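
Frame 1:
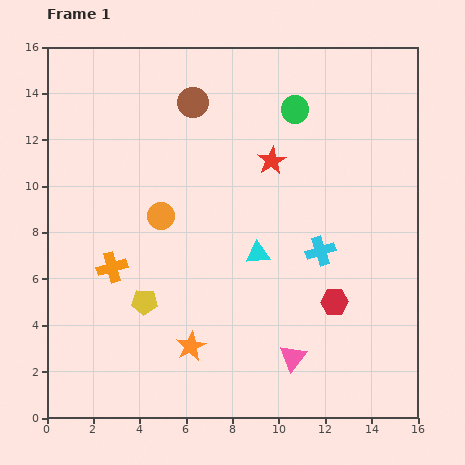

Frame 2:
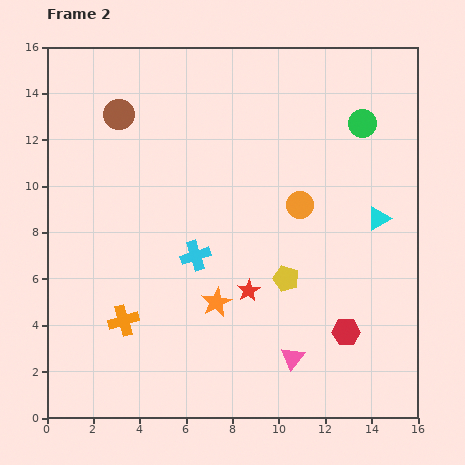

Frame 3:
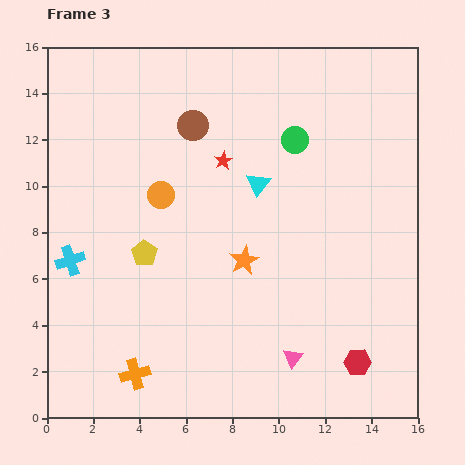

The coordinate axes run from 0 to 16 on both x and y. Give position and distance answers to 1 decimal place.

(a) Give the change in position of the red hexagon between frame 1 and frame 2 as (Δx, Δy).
(0.5, -1.3)

The red hexagon was at (12.4, 5.0) in frame 1 and (12.9, 3.7) in frame 2.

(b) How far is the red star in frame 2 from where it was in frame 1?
5.7

The red star moved from (9.7, 11.1) to (8.7, 5.5), a distance of √(1.0² + 5.6²) ≈ 5.7.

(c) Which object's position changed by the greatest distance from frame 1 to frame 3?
the cyan cross

(moved 10.8; next 4.7)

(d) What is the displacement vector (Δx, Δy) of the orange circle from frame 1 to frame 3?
(0.0, 0.9)

The orange circle was at (4.9, 8.7) in frame 1 and (4.9, 9.6) in frame 3.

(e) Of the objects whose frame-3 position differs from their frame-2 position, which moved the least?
the red hexagon

(moved 1.4)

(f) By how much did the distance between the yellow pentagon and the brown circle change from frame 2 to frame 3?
-4.2

Distance in frame 2: 10.1. Distance in frame 3: 5.9.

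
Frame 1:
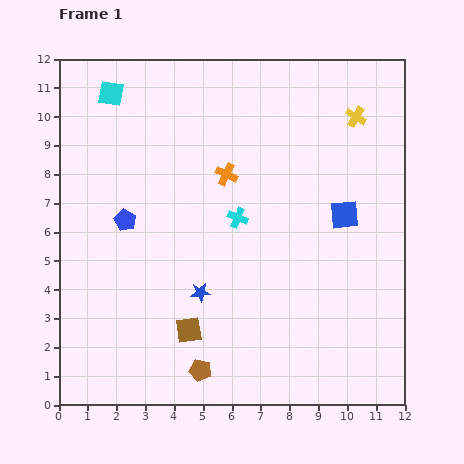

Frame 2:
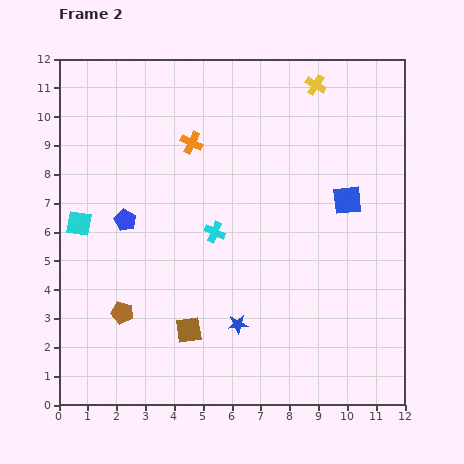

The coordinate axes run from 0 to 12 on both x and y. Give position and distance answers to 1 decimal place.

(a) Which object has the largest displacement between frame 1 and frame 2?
the cyan square

(moved 4.6; next 3.4)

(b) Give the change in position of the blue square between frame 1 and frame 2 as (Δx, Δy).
(0.1, 0.5)

The blue square was at (9.9, 6.6) in frame 1 and (10.0, 7.1) in frame 2.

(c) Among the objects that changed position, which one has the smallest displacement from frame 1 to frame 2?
the blue square

(moved 0.5)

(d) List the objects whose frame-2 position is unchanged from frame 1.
the brown square, the blue pentagon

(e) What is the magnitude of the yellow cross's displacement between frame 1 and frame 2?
1.8

The yellow cross moved from (10.3, 10.0) to (8.9, 11.1), a distance of √(1.4² + 1.1²) ≈ 1.8.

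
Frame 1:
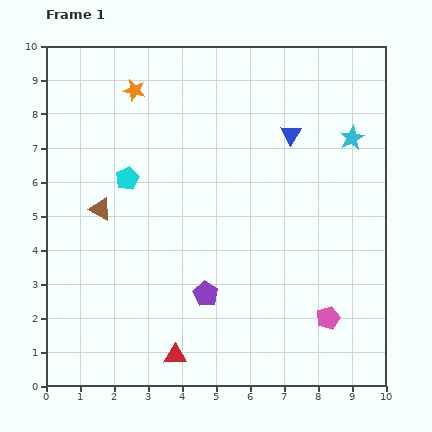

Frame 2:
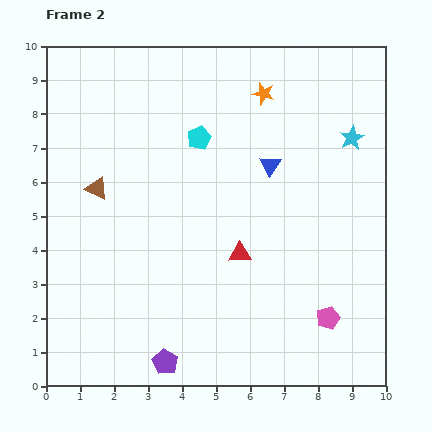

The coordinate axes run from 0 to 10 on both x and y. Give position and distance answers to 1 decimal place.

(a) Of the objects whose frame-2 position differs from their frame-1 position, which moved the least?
the brown triangle

(moved 0.6)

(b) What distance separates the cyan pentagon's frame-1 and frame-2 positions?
2.4

The cyan pentagon moved from (2.4, 6.1) to (4.5, 7.3), a distance of √(2.1² + 1.2²) ≈ 2.4.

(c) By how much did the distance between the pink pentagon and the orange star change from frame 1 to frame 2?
-1.9

Distance in frame 1: 8.8. Distance in frame 2: 6.9.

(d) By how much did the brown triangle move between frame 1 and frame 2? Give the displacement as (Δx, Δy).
(-0.1, 0.6)

The brown triangle was at (1.6, 5.2) in frame 1 and (1.5, 5.8) in frame 2.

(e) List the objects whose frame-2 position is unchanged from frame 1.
the pink pentagon, the cyan star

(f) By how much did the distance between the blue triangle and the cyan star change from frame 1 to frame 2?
+0.7

Distance in frame 1: 1.8. Distance in frame 2: 2.5.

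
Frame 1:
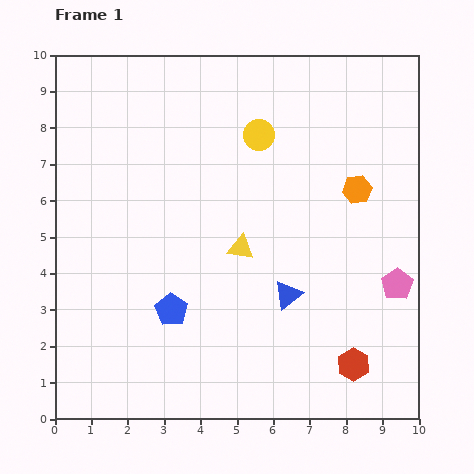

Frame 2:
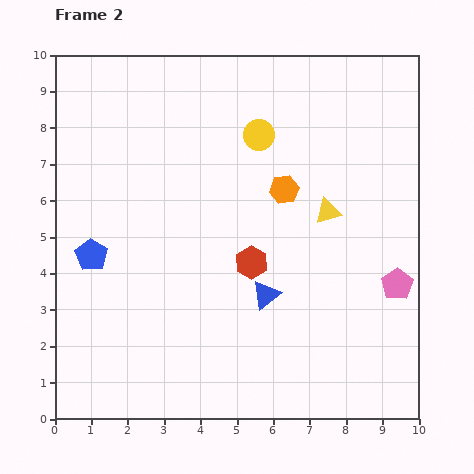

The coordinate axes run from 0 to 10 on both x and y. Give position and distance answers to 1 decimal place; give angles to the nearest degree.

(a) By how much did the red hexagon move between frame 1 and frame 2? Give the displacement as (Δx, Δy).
(-2.8, 2.8)

The red hexagon was at (8.2, 1.5) in frame 1 and (5.4, 4.3) in frame 2.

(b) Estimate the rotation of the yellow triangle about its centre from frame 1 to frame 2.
26° counter-clockwise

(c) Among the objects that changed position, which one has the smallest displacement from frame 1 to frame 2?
the blue triangle

(moved 0.6)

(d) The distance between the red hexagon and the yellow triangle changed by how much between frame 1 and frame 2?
-2.0

Distance in frame 1: 4.5. Distance in frame 2: 2.5.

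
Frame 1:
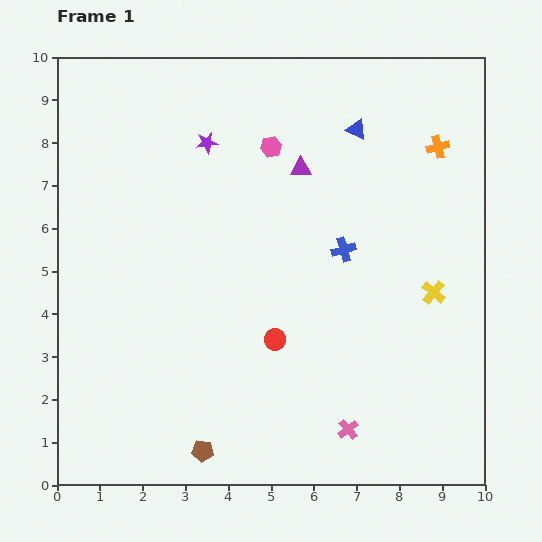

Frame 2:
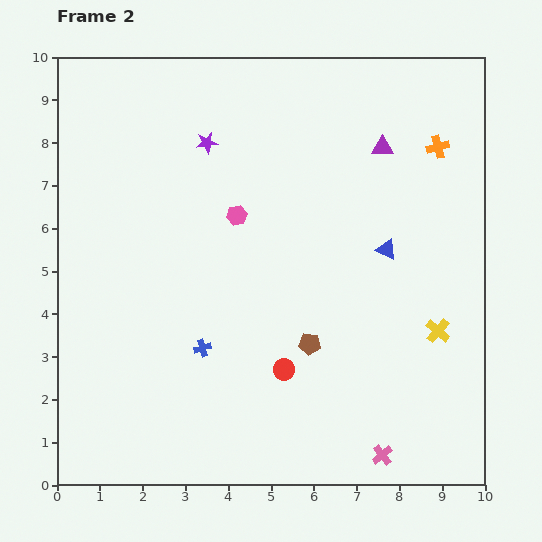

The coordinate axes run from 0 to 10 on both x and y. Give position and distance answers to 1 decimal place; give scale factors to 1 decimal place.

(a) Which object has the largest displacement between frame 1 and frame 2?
the blue cross

(moved 4.0; next 3.5)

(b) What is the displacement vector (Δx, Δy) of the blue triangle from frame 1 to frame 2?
(0.7, -2.8)

The blue triangle was at (7.0, 8.3) in frame 1 and (7.7, 5.5) in frame 2.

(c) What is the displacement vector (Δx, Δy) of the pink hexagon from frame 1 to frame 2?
(-0.8, -1.6)

The pink hexagon was at (5.0, 7.9) in frame 1 and (4.2, 6.3) in frame 2.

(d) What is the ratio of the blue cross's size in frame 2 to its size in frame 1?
0.7×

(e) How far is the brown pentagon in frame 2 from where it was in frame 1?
3.5

The brown pentagon moved from (3.4, 0.8) to (5.9, 3.3), a distance of √(2.5² + 2.5²) ≈ 3.5.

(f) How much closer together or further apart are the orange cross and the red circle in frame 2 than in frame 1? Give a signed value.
+0.4

Distance in frame 1: 5.9. Distance in frame 2: 6.3.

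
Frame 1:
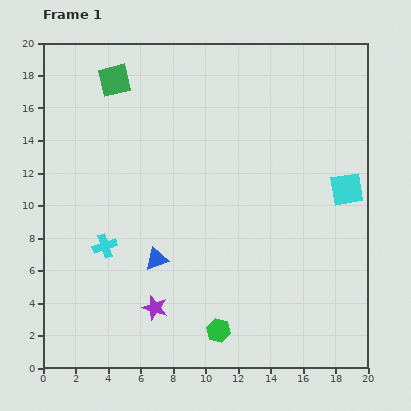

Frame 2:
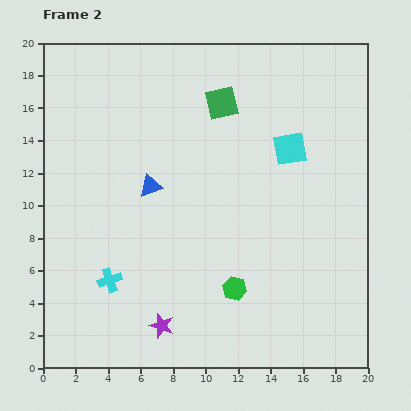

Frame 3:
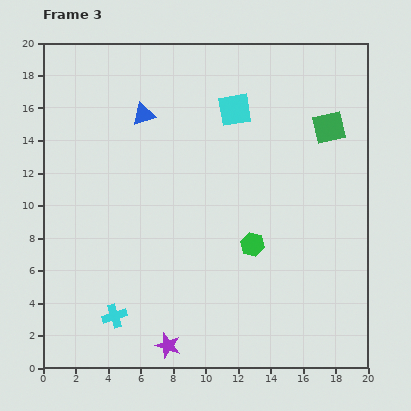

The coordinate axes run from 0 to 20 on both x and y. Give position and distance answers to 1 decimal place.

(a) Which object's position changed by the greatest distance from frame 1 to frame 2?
the green square

(moved 6.7; next 4.5)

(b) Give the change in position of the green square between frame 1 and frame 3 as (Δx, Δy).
(13.2, -2.9)

The green square was at (4.4, 17.7) in frame 1 and (17.6, 14.8) in frame 3.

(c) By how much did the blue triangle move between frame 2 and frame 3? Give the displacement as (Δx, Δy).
(-0.4, 4.4)

The blue triangle was at (6.6, 11.2) in frame 2 and (6.2, 15.6) in frame 3.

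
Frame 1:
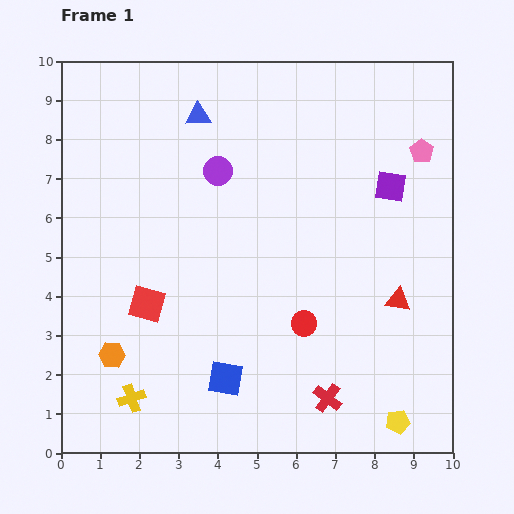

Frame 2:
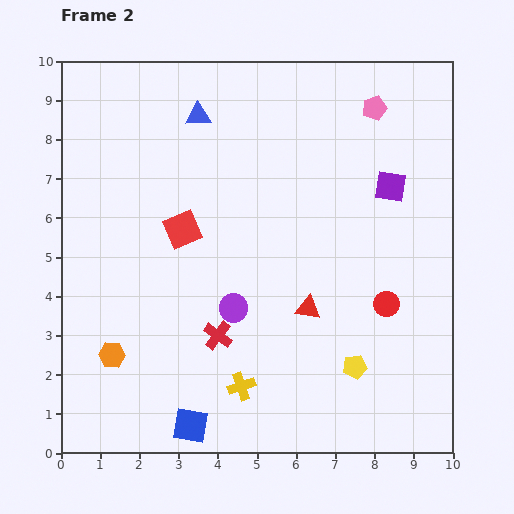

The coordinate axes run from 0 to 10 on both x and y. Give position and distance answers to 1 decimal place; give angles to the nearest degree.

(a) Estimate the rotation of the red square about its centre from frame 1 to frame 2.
38° counter-clockwise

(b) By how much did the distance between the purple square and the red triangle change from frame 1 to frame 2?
+0.8

Distance in frame 1: 2.9. Distance in frame 2: 3.7.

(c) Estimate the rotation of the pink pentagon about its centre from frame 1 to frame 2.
21° clockwise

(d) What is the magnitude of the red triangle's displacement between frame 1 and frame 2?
2.3

The red triangle moved from (8.6, 3.9) to (6.3, 3.7), a distance of √(2.3² + 0.2²) ≈ 2.3.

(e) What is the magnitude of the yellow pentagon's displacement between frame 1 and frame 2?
1.8

The yellow pentagon moved from (8.6, 0.8) to (7.5, 2.2), a distance of √(1.1² + 1.4²) ≈ 1.8.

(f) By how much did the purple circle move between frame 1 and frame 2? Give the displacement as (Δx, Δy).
(0.4, -3.5)

The purple circle was at (4.0, 7.2) in frame 1 and (4.4, 3.7) in frame 2.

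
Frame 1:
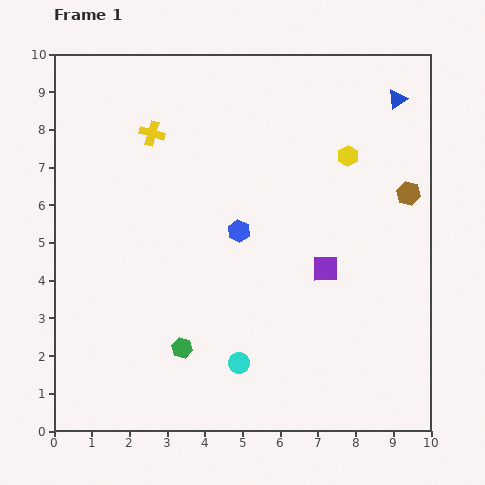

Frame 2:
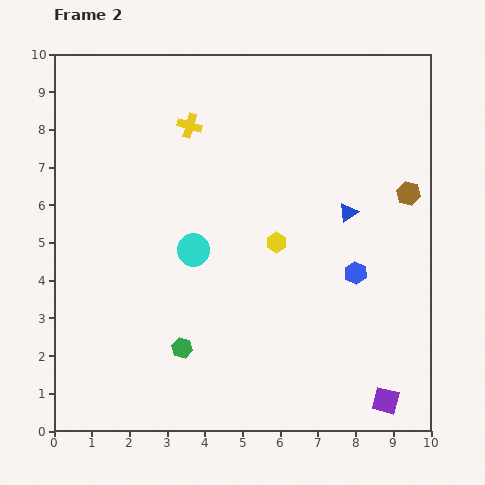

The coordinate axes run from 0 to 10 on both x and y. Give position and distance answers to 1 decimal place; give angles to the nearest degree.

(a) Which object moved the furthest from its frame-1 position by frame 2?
the purple square

(moved 3.8; next 3.3)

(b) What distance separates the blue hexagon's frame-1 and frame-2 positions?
3.3

The blue hexagon moved from (4.9, 5.3) to (8.0, 4.2), a distance of √(3.1² + 1.1²) ≈ 3.3.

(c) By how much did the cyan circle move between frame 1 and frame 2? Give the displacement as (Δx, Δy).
(-1.2, 3.0)

The cyan circle was at (4.9, 1.8) in frame 1 and (3.7, 4.8) in frame 2.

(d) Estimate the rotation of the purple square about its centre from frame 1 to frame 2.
15° clockwise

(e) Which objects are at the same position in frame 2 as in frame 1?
the brown hexagon, the green hexagon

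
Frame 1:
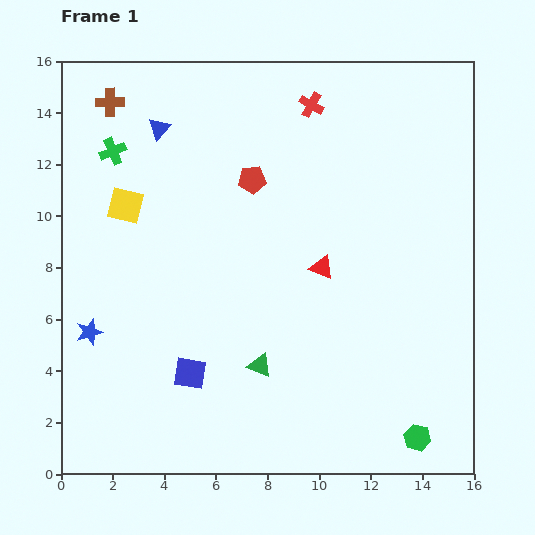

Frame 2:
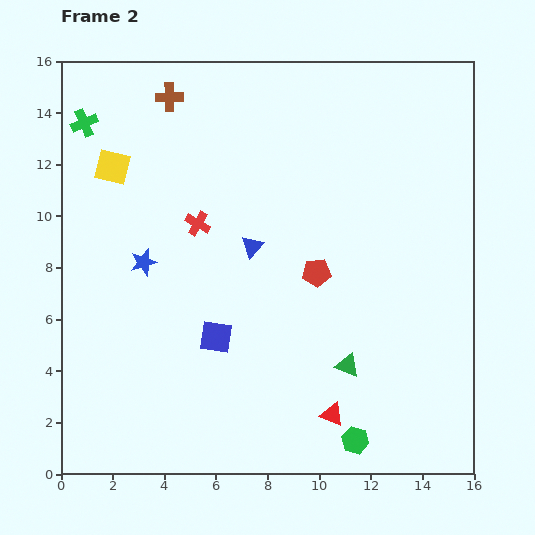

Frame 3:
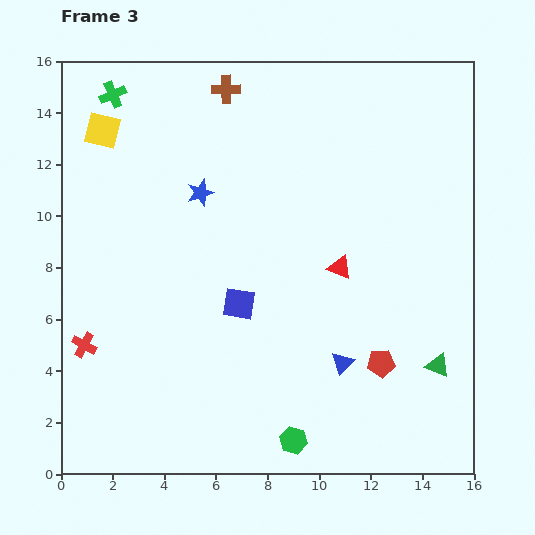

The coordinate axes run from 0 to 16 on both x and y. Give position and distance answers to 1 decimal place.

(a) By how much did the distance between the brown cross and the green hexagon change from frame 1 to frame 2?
-2.5

Distance in frame 1: 17.6. Distance in frame 2: 15.1.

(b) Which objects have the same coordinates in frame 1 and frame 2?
none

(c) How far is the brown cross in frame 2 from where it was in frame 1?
2.3

The brown cross moved from (1.9, 14.4) to (4.2, 14.6), a distance of √(2.3² + 0.2²) ≈ 2.3.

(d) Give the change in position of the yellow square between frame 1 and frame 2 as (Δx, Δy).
(-0.5, 1.5)

The yellow square was at (2.5, 10.4) in frame 1 and (2.0, 11.9) in frame 2.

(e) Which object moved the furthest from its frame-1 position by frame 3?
the red cross

(moved 12.8; next 11.5)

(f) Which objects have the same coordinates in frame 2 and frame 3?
none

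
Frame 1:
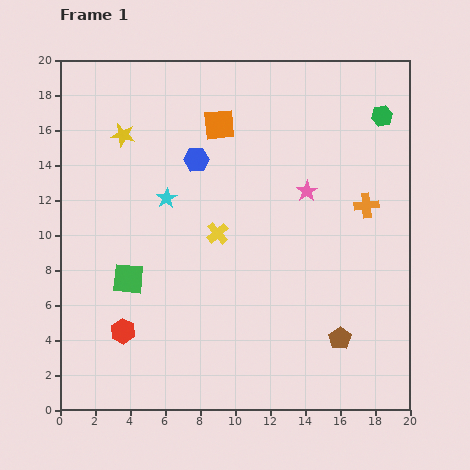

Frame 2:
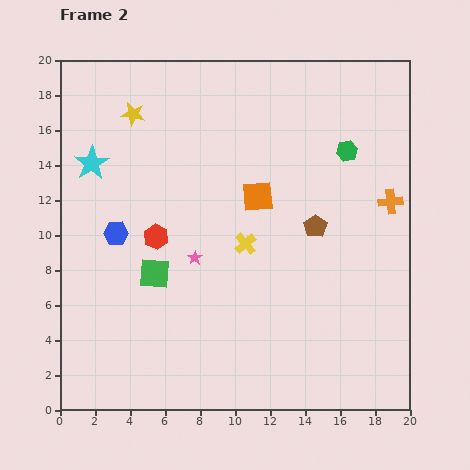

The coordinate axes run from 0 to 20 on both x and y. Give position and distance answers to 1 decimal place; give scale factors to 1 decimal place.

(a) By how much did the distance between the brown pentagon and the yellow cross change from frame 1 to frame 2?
-5.1

Distance in frame 1: 9.2. Distance in frame 2: 4.1.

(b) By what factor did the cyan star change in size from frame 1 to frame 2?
1.7×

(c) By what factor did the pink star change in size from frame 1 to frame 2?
0.7×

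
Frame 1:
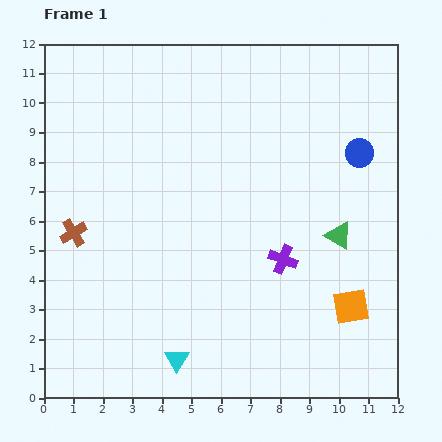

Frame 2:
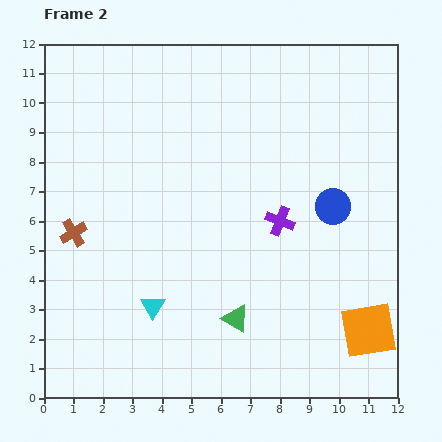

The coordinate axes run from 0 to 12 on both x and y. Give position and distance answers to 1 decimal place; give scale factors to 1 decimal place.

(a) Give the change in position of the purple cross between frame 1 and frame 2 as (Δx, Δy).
(-0.1, 1.3)

The purple cross was at (8.1, 4.7) in frame 1 and (8.0, 6.0) in frame 2.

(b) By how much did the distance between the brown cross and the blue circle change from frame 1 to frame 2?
-1.3

Distance in frame 1: 10.1. Distance in frame 2: 8.8.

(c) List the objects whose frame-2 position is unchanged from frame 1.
the brown cross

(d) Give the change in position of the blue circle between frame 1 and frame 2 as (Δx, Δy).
(-0.9, -1.8)

The blue circle was at (10.7, 8.3) in frame 1 and (9.8, 6.5) in frame 2.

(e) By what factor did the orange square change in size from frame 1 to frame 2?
1.5×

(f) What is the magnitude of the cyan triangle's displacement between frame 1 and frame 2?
2.0

The cyan triangle moved from (4.5, 1.3) to (3.7, 3.1), a distance of √(0.8² + 1.8²) ≈ 2.0.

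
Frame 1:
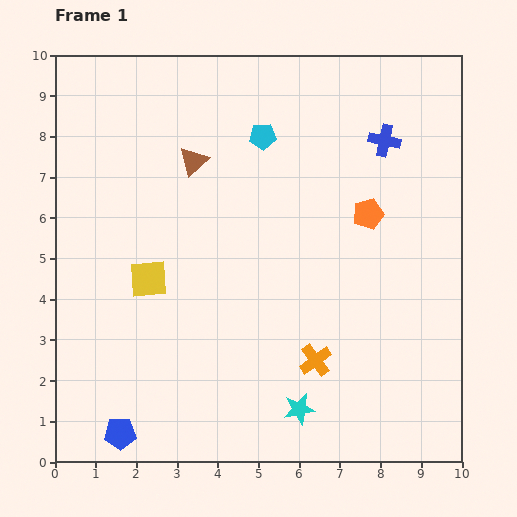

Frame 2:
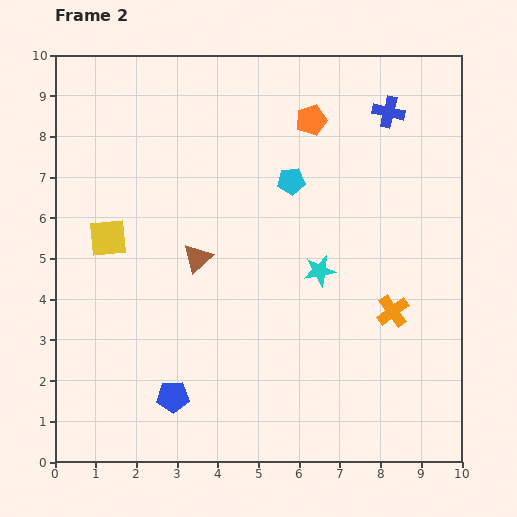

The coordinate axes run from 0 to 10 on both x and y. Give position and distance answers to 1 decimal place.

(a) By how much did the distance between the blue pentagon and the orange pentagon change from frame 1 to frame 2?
-0.5

Distance in frame 1: 8.1. Distance in frame 2: 7.6.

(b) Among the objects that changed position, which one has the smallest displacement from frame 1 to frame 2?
the blue cross

(moved 0.7)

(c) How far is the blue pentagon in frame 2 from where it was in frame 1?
1.6

The blue pentagon moved from (1.6, 0.7) to (2.9, 1.6), a distance of √(1.3² + 0.9²) ≈ 1.6.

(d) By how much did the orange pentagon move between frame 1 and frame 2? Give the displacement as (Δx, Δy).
(-1.4, 2.3)

The orange pentagon was at (7.7, 6.1) in frame 1 and (6.3, 8.4) in frame 2.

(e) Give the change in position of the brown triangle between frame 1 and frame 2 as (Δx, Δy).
(0.1, -2.4)

The brown triangle was at (3.4, 7.4) in frame 1 and (3.5, 5.0) in frame 2.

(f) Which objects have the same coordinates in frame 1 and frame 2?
none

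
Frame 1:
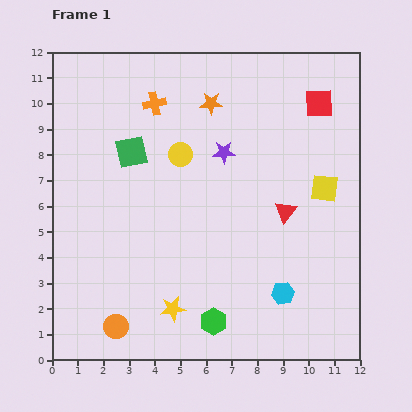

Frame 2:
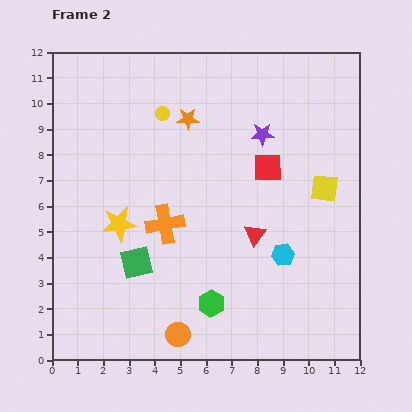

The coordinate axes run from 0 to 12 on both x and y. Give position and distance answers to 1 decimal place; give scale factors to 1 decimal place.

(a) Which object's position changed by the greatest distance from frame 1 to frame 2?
the orange cross

(moved 4.7; next 4.3)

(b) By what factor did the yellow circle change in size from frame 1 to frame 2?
0.6×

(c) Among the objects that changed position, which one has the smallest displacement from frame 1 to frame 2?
the green hexagon

(moved 0.7)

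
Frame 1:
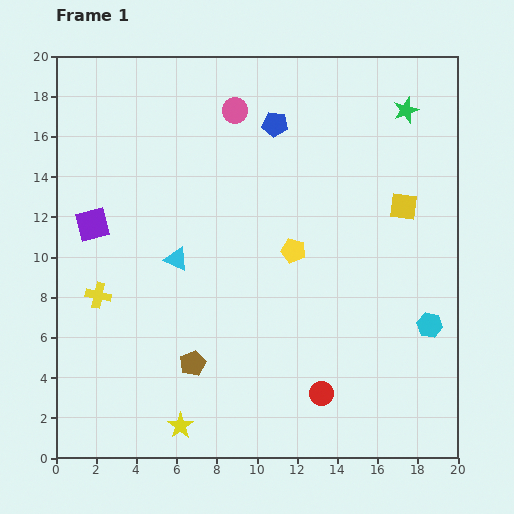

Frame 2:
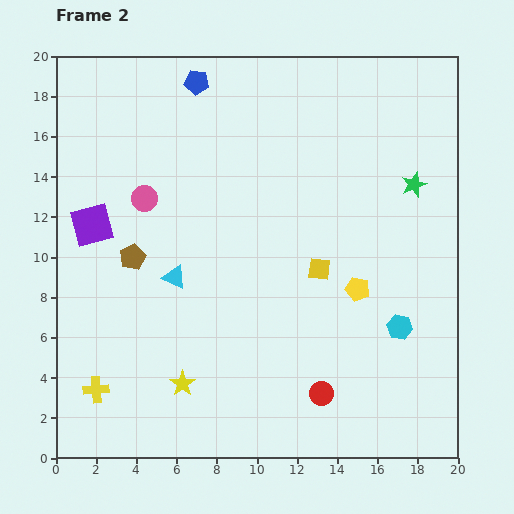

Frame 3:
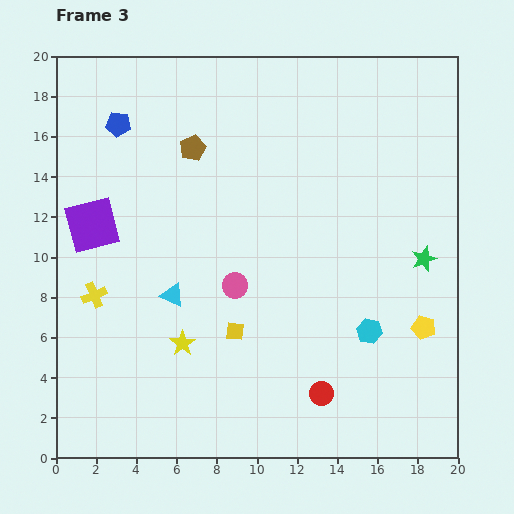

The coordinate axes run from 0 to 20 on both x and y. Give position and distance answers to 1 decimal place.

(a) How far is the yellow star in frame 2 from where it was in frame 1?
2.1

The yellow star moved from (6.2, 1.6) to (6.3, 3.7), a distance of √(0.1² + 2.1²) ≈ 2.1.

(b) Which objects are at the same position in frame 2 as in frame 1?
the red circle, the purple square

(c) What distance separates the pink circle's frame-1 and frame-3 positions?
8.7

The pink circle moved from (8.9, 17.3) to (8.9, 8.6), a distance of √(0.0² + 8.7²) ≈ 8.7.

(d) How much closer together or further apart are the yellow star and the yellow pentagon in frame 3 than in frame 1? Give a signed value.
+1.7

Distance in frame 1: 10.3. Distance in frame 3: 12.0.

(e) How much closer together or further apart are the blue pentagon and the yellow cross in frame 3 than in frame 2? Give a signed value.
-7.5

Distance in frame 2: 16.1. Distance in frame 3: 8.6.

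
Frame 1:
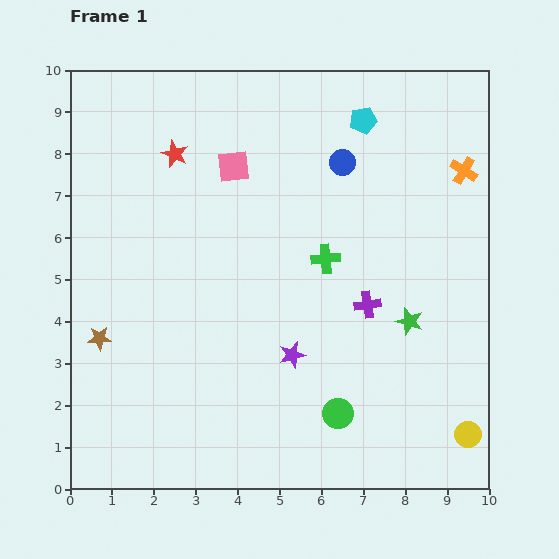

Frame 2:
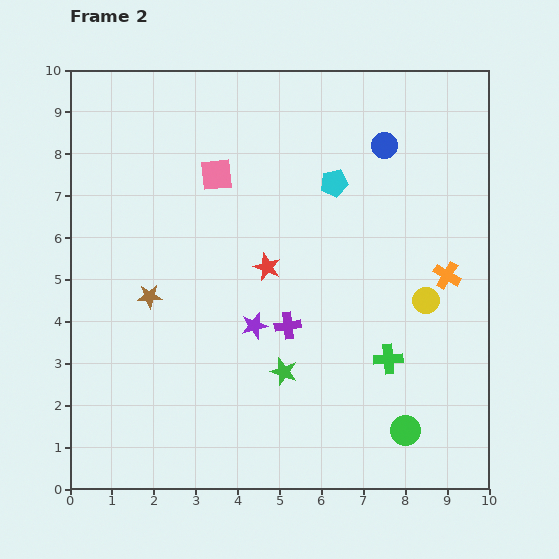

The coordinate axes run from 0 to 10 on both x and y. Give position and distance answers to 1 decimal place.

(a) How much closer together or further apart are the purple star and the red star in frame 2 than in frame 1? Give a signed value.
-4.2

Distance in frame 1: 5.6. Distance in frame 2: 1.4.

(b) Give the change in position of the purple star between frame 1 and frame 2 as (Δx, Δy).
(-0.9, 0.7)

The purple star was at (5.3, 3.2) in frame 1 and (4.4, 3.9) in frame 2.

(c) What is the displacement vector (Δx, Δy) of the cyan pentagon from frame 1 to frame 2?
(-0.7, -1.5)

The cyan pentagon was at (7.0, 8.8) in frame 1 and (6.3, 7.3) in frame 2.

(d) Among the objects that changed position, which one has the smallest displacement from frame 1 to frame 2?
the pink square

(moved 0.4)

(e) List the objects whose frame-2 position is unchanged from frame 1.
none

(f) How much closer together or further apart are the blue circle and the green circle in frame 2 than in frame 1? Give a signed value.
+0.8

Distance in frame 1: 6.0. Distance in frame 2: 6.8.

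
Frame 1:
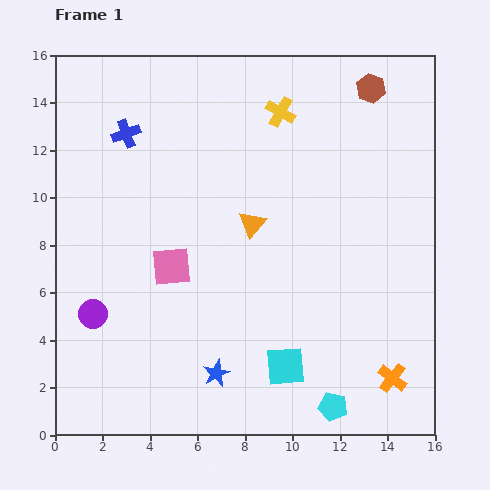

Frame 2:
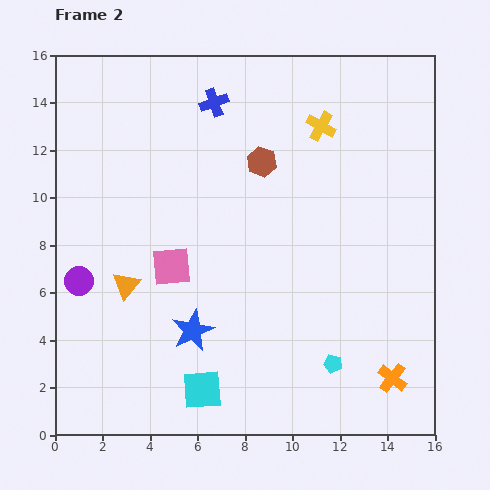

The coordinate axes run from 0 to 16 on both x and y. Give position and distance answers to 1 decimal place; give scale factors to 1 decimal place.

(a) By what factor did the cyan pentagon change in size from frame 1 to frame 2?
0.6×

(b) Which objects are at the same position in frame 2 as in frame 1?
the pink square, the orange cross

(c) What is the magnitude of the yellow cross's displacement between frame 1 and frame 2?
1.8

The yellow cross moved from (9.5, 13.6) to (11.2, 13.0), a distance of √(1.7² + 0.6²) ≈ 1.8.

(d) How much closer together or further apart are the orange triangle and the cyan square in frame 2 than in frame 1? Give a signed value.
-0.8

Distance in frame 1: 6.2. Distance in frame 2: 5.4.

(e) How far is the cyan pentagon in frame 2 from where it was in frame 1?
1.8

The cyan pentagon moved from (11.7, 1.2) to (11.7, 3.0), a distance of √(0.0² + 1.8²) ≈ 1.8.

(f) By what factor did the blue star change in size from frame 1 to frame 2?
1.6×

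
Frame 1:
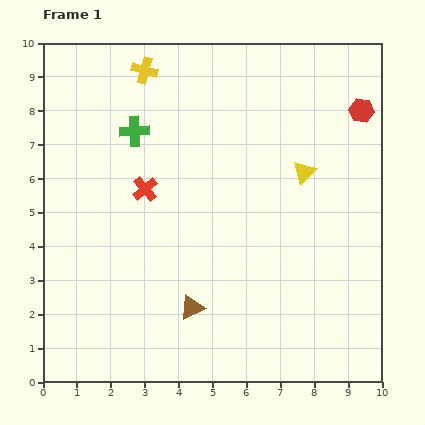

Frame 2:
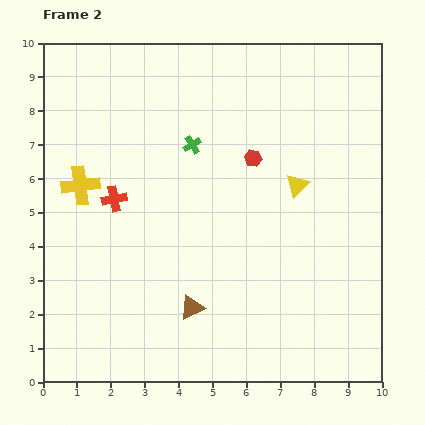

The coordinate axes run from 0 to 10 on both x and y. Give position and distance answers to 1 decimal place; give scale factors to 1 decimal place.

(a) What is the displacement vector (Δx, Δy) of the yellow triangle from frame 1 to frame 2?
(-0.2, -0.4)

The yellow triangle was at (7.7, 6.2) in frame 1 and (7.5, 5.8) in frame 2.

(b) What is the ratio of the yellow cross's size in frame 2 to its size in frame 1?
1.5×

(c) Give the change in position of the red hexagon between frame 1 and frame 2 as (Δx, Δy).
(-3.2, -1.4)

The red hexagon was at (9.4, 8.0) in frame 1 and (6.2, 6.6) in frame 2.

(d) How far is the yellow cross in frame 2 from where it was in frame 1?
3.9

The yellow cross moved from (3.0, 9.2) to (1.1, 5.8), a distance of √(1.9² + 3.4²) ≈ 3.9.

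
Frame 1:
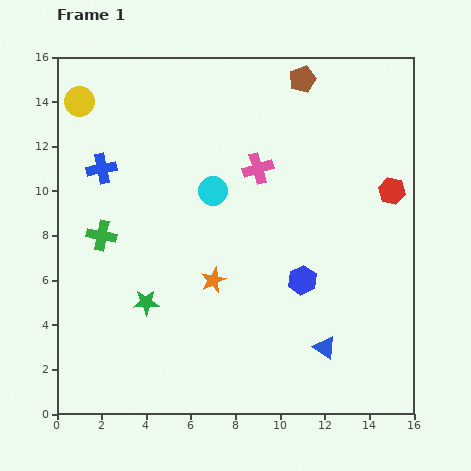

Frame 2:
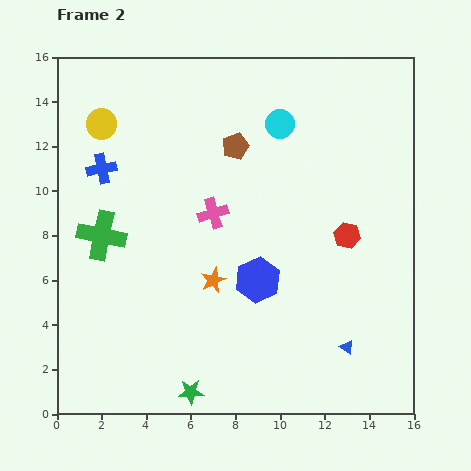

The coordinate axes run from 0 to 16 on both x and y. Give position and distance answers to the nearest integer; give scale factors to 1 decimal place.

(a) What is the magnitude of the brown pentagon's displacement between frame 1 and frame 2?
4

The brown pentagon moved from (11, 15) to (8, 12), a distance of √(3² + 3²) ≈ 4.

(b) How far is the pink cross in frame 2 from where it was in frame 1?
3

The pink cross moved from (9, 11) to (7, 9), a distance of √(2² + 2²) ≈ 3.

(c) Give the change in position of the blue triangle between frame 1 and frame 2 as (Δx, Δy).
(1, 0)

The blue triangle was at (12, 3) in frame 1 and (13, 3) in frame 2.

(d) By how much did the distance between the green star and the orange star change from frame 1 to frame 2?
+2

Distance in frame 1: 3. Distance in frame 2: 5.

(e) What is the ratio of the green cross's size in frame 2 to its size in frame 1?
1.7×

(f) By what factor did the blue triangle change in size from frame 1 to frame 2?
0.6×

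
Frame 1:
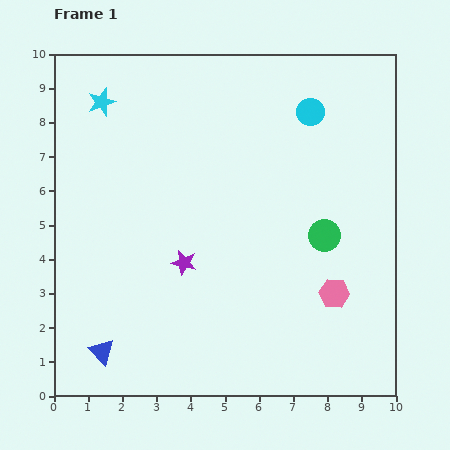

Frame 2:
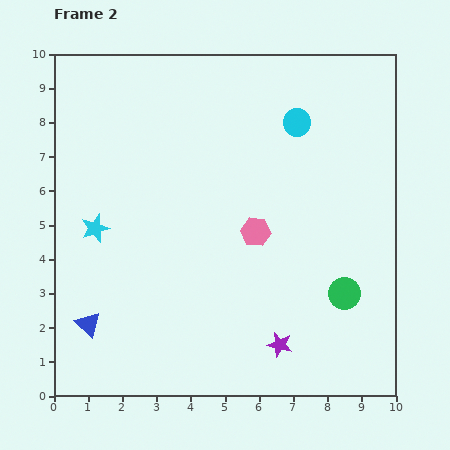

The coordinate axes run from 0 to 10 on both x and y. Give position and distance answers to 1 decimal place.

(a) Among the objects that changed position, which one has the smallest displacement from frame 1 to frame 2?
the cyan circle

(moved 0.5)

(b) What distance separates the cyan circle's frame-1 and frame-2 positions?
0.5

The cyan circle moved from (7.5, 8.3) to (7.1, 8.0), a distance of √(0.4² + 0.3²) ≈ 0.5.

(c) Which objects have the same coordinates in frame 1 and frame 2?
none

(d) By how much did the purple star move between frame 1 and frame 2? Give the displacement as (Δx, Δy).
(2.8, -2.4)

The purple star was at (3.8, 3.9) in frame 1 and (6.6, 1.5) in frame 2.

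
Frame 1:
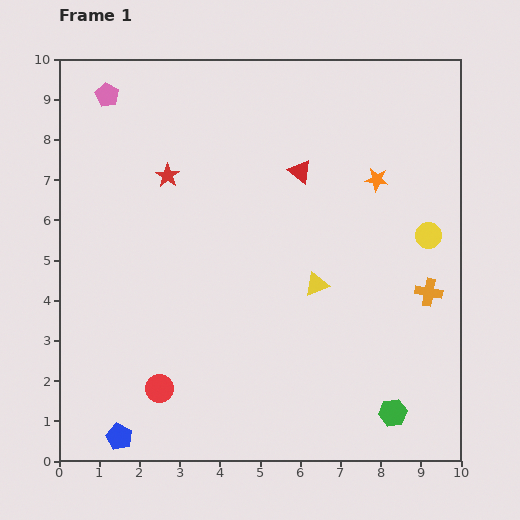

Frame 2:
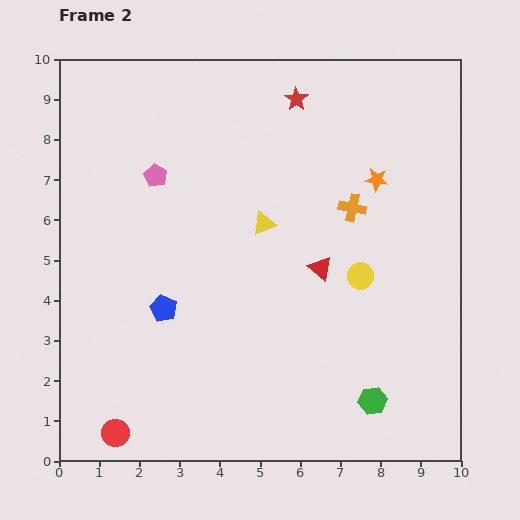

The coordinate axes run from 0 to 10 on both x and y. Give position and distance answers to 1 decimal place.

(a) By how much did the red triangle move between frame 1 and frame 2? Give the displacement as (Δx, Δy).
(0.5, -2.4)

The red triangle was at (6.0, 7.2) in frame 1 and (6.5, 4.8) in frame 2.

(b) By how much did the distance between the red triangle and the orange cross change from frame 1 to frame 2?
-2.7

Distance in frame 1: 4.4. Distance in frame 2: 1.7.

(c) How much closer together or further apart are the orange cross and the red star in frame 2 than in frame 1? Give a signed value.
-4.1

Distance in frame 1: 7.1. Distance in frame 2: 3.0.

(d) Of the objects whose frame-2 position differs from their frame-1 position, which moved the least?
the green hexagon

(moved 0.6)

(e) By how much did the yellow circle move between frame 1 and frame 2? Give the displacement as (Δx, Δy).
(-1.7, -1.0)

The yellow circle was at (9.2, 5.6) in frame 1 and (7.5, 4.6) in frame 2.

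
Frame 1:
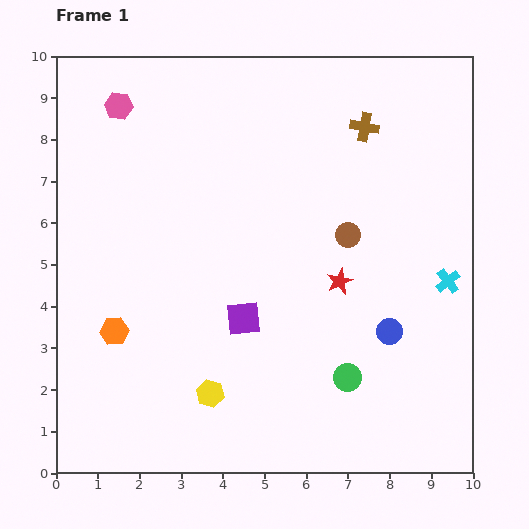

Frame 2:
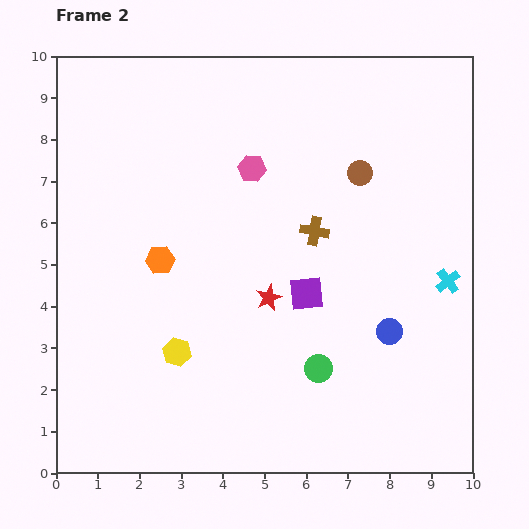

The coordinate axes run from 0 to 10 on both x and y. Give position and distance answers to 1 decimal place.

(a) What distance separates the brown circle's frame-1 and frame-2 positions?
1.5

The brown circle moved from (7.0, 5.7) to (7.3, 7.2), a distance of √(0.3² + 1.5²) ≈ 1.5.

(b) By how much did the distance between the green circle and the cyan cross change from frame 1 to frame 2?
+0.4

Distance in frame 1: 3.3. Distance in frame 2: 3.7.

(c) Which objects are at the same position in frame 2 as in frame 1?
the cyan cross, the blue circle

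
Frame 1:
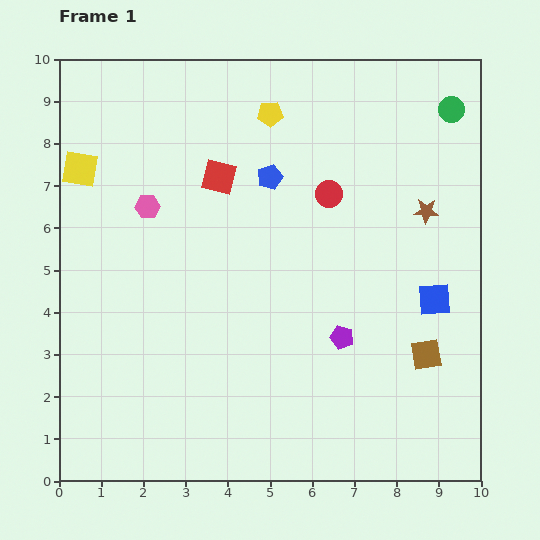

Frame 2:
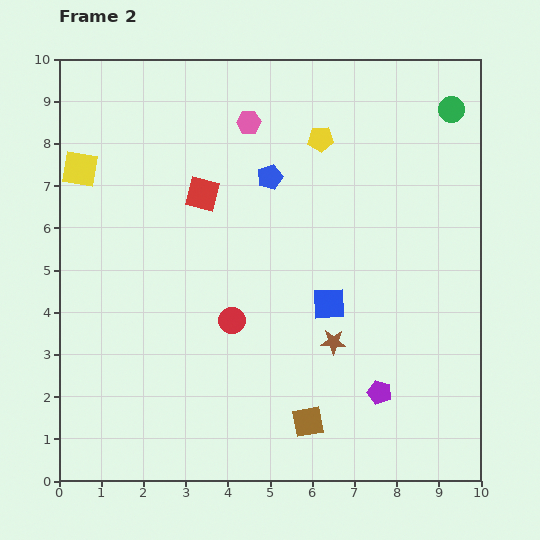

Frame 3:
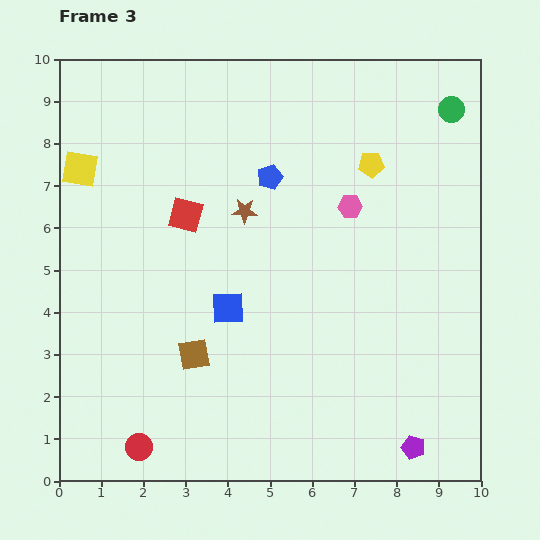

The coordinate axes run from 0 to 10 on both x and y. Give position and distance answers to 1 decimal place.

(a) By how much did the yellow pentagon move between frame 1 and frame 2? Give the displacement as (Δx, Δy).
(1.2, -0.6)

The yellow pentagon was at (5.0, 8.7) in frame 1 and (6.2, 8.1) in frame 2.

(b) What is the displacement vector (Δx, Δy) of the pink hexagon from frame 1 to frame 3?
(4.8, 0.0)

The pink hexagon was at (2.1, 6.5) in frame 1 and (6.9, 6.5) in frame 3.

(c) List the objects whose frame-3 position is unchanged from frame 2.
the blue pentagon, the yellow square, the green circle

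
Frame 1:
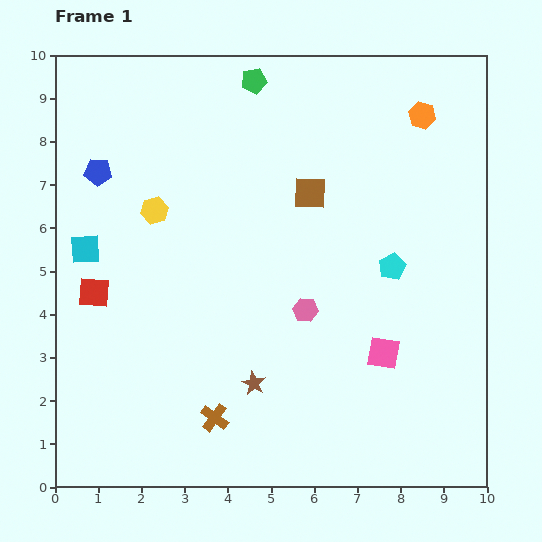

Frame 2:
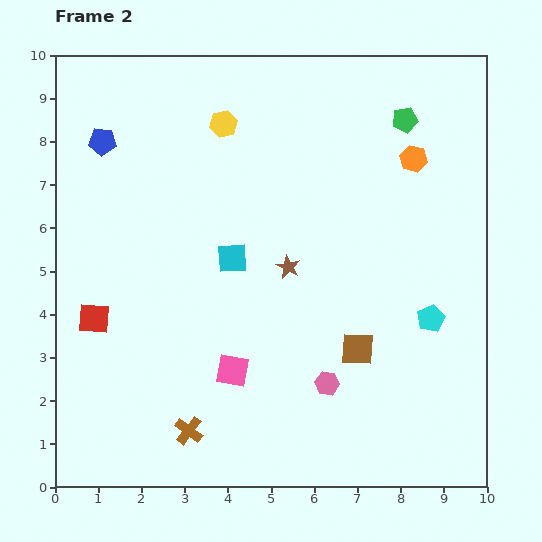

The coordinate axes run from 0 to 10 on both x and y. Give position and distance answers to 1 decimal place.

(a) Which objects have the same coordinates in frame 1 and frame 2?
none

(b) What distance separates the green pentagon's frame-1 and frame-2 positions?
3.6

The green pentagon moved from (4.6, 9.4) to (8.1, 8.5), a distance of √(3.5² + 0.9²) ≈ 3.6.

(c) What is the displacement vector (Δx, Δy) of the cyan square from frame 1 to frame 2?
(3.4, -0.2)

The cyan square was at (0.7, 5.5) in frame 1 and (4.1, 5.3) in frame 2.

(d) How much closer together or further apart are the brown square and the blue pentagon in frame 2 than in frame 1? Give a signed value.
+2.7

Distance in frame 1: 4.9. Distance in frame 2: 7.6.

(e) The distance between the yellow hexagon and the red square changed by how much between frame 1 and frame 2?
+3.0

Distance in frame 1: 2.4. Distance in frame 2: 5.4.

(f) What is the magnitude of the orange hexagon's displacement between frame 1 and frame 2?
1.0

The orange hexagon moved from (8.5, 8.6) to (8.3, 7.6), a distance of √(0.2² + 1.0²) ≈ 1.0.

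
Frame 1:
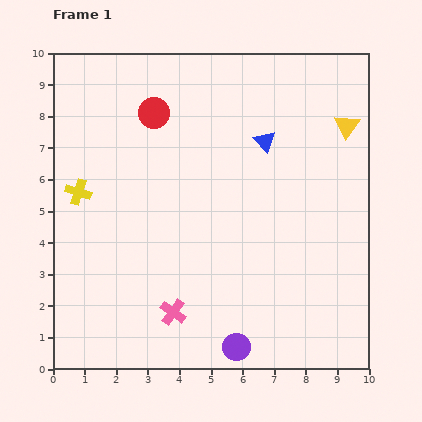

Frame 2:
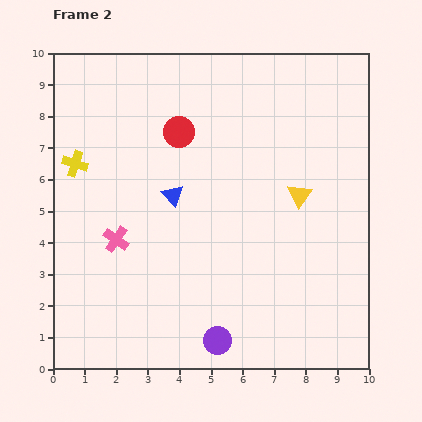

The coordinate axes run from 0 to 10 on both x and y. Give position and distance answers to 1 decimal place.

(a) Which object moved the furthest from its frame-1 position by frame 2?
the blue triangle

(moved 3.4; next 2.9)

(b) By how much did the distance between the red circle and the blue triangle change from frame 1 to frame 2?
-1.6

Distance in frame 1: 3.6. Distance in frame 2: 2.0.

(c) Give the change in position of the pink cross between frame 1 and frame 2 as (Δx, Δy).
(-1.8, 2.3)

The pink cross was at (3.8, 1.8) in frame 1 and (2.0, 4.1) in frame 2.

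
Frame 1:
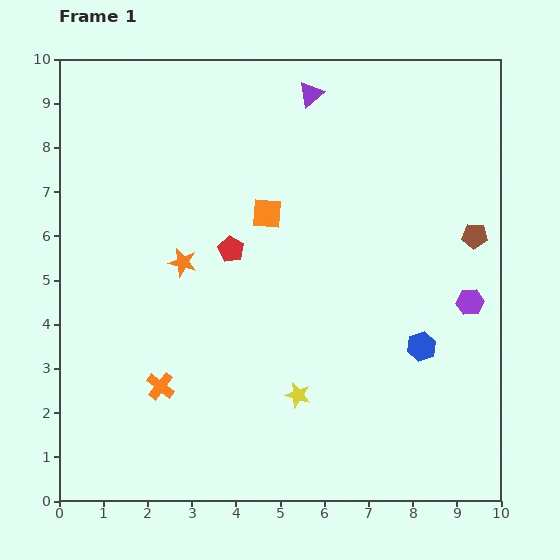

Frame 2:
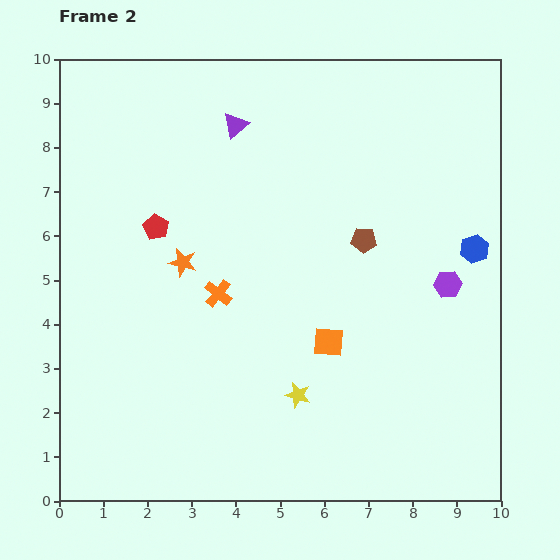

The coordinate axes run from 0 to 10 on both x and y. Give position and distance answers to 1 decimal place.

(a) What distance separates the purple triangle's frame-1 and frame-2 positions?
1.8

The purple triangle moved from (5.7, 9.2) to (4.0, 8.5), a distance of √(1.7² + 0.7²) ≈ 1.8.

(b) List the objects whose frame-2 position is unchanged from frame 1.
the yellow star, the orange star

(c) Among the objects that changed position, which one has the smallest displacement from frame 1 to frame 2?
the purple hexagon

(moved 0.6)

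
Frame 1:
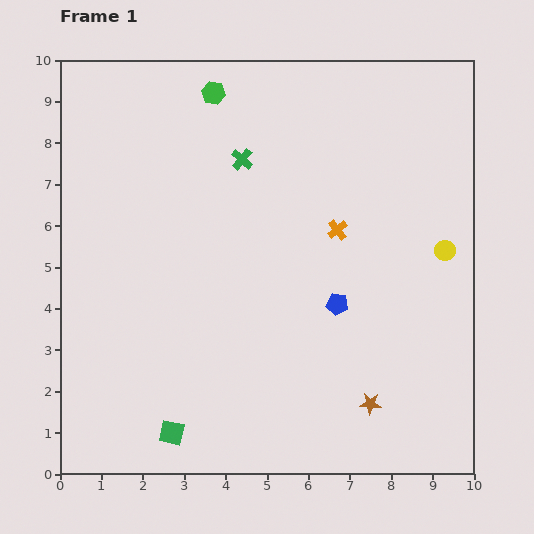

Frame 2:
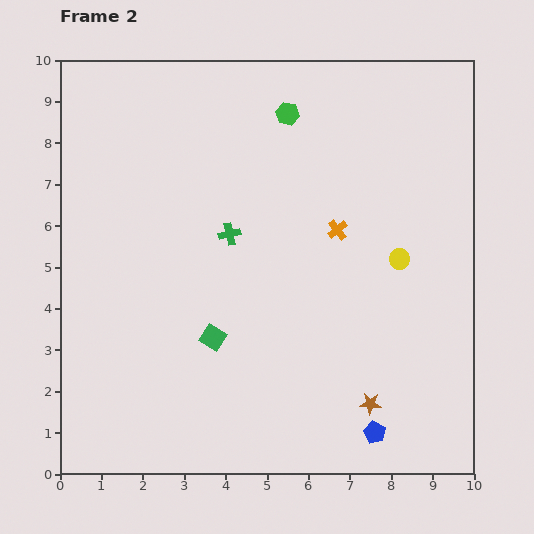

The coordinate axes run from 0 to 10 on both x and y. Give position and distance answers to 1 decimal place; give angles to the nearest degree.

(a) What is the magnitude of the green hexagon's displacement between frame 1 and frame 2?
1.9

The green hexagon moved from (3.7, 9.2) to (5.5, 8.7), a distance of √(1.8² + 0.5²) ≈ 1.9.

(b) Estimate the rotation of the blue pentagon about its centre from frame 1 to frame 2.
18° clockwise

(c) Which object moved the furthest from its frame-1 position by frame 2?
the blue pentagon

(moved 3.2; next 2.5)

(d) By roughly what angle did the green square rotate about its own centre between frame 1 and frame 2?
19° clockwise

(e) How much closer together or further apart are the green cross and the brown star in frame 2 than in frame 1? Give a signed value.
-1.4

Distance in frame 1: 6.7. Distance in frame 2: 5.3.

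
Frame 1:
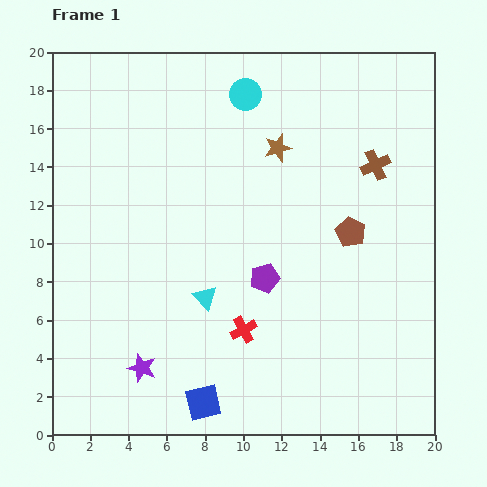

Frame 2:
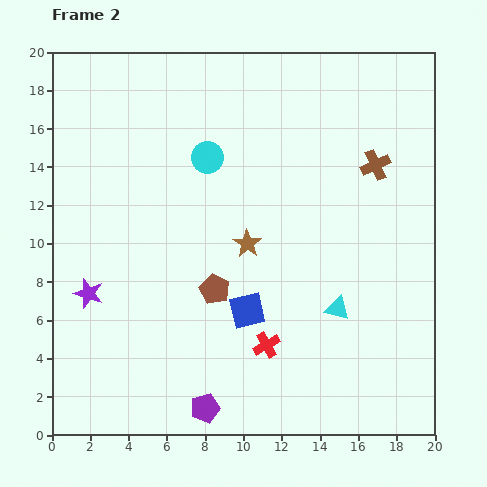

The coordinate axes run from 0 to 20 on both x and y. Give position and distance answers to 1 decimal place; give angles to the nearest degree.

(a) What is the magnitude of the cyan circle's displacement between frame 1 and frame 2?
3.9

The cyan circle moved from (10.1, 17.8) to (8.1, 14.5), a distance of √(2.0² + 3.3²) ≈ 3.9.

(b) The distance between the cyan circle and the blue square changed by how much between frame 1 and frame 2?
-7.9

Distance in frame 1: 16.2. Distance in frame 2: 8.3.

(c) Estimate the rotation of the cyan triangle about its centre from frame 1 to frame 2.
31° counter-clockwise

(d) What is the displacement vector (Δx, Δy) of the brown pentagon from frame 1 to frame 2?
(-7.1, -3.0)

The brown pentagon was at (15.6, 10.6) in frame 1 and (8.5, 7.6) in frame 2.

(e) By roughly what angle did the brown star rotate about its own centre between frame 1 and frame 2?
23° counter-clockwise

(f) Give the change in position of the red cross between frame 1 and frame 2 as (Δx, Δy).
(1.2, -0.8)

The red cross was at (10.0, 5.5) in frame 1 and (11.2, 4.7) in frame 2.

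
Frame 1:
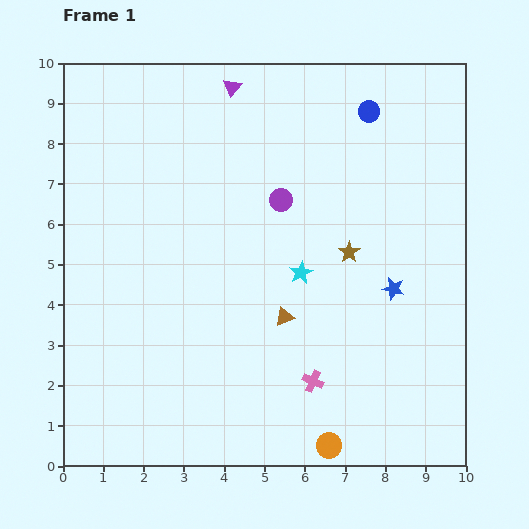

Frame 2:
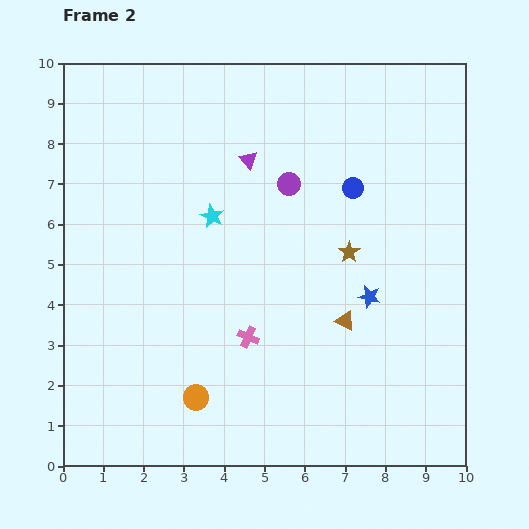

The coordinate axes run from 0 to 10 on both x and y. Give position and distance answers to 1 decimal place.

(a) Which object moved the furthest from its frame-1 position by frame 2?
the orange circle

(moved 3.5; next 2.6)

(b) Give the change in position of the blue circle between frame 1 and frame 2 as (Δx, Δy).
(-0.4, -1.9)

The blue circle was at (7.6, 8.8) in frame 1 and (7.2, 6.9) in frame 2.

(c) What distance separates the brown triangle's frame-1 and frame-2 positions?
1.5

The brown triangle moved from (5.5, 3.7) to (7.0, 3.6), a distance of √(1.5² + 0.1²) ≈ 1.5.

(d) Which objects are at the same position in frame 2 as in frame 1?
the brown star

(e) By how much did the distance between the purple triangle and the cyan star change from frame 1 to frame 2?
-3.2

Distance in frame 1: 4.9. Distance in frame 2: 1.7.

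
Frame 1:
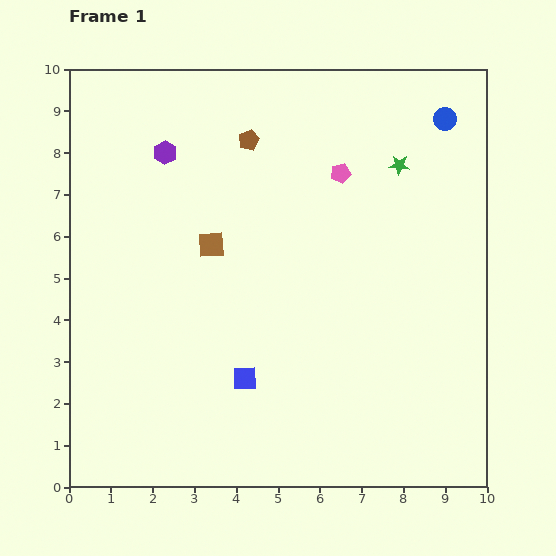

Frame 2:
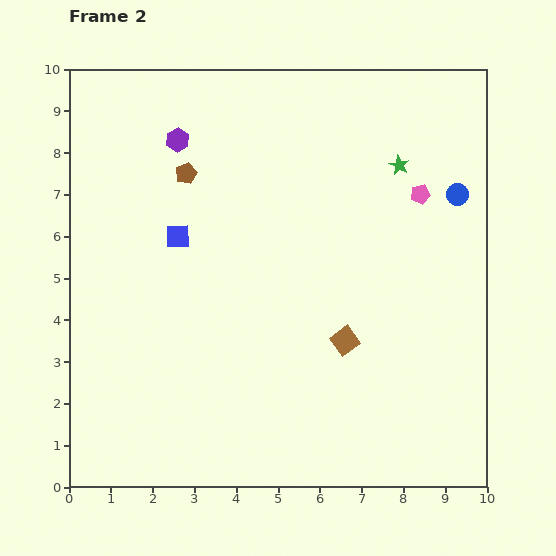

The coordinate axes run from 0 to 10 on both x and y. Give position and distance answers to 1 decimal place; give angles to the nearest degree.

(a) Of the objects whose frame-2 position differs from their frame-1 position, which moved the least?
the purple hexagon

(moved 0.4)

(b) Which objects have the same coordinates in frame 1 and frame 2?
the green star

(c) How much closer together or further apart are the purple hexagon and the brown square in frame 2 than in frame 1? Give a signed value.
+3.7

Distance in frame 1: 2.5. Distance in frame 2: 6.2.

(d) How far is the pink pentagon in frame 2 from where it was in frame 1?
2.0

The pink pentagon moved from (6.5, 7.5) to (8.4, 7.0), a distance of √(1.9² + 0.5²) ≈ 2.0.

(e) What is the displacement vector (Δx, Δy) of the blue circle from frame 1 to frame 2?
(0.3, -1.8)

The blue circle was at (9.0, 8.8) in frame 1 and (9.3, 7.0) in frame 2.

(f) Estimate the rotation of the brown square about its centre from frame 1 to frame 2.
32° counter-clockwise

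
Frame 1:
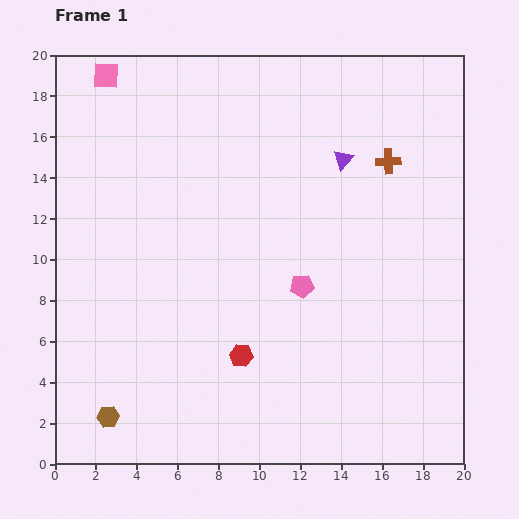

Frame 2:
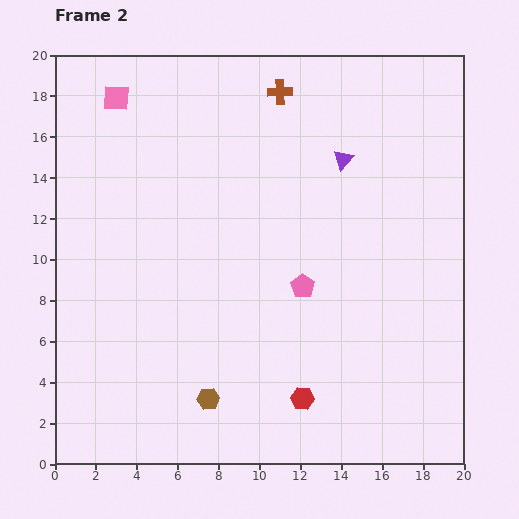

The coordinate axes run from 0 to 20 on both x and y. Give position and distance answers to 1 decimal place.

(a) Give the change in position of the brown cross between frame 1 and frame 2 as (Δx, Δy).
(-5.3, 3.4)

The brown cross was at (16.3, 14.8) in frame 1 and (11.0, 18.2) in frame 2.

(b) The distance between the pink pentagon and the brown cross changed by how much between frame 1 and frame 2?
+2.2

Distance in frame 1: 7.4. Distance in frame 2: 9.6.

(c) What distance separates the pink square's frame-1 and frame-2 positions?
1.2

The pink square moved from (2.5, 19.0) to (3.0, 17.9), a distance of √(0.5² + 1.1²) ≈ 1.2.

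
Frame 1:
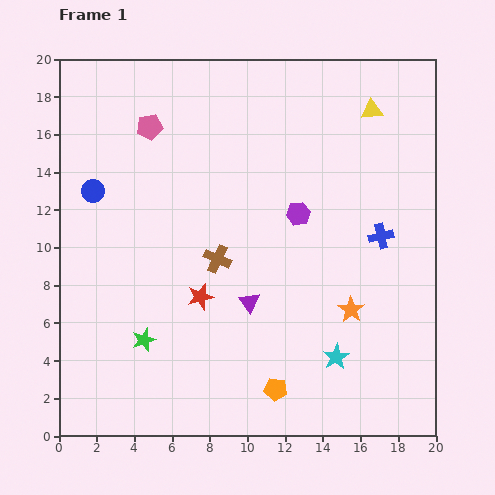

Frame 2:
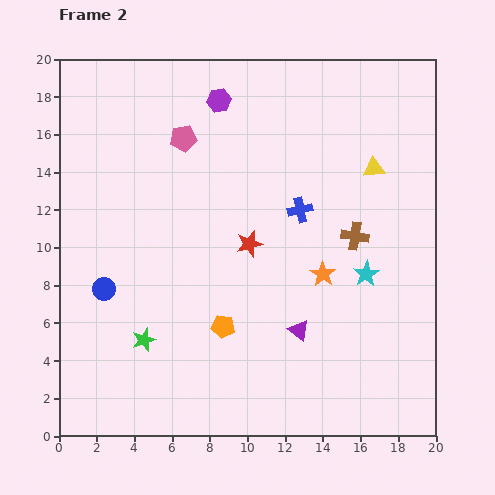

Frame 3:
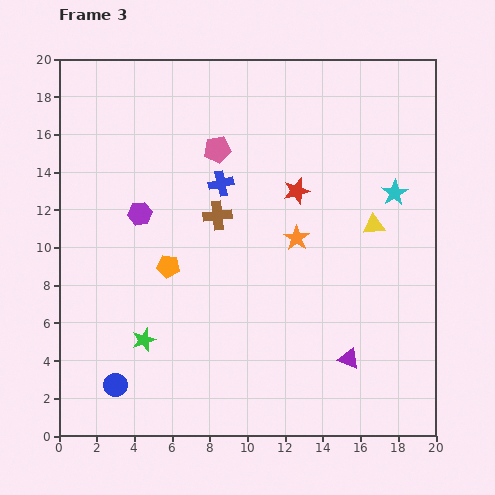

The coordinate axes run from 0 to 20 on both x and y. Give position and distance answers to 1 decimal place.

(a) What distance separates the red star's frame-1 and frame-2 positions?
3.8

The red star moved from (7.5, 7.4) to (10.1, 10.2), a distance of √(2.6² + 2.8²) ≈ 3.8.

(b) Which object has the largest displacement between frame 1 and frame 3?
the blue circle

(moved 10.4; next 9.2)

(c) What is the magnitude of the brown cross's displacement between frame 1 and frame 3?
2.3

The brown cross moved from (8.4, 9.4) to (8.4, 11.7), a distance of √(0.0² + 2.3²) ≈ 2.3.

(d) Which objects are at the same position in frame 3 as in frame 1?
the green star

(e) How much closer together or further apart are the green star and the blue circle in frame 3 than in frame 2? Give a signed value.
-0.6

Distance in frame 2: 3.4. Distance in frame 3: 2.8.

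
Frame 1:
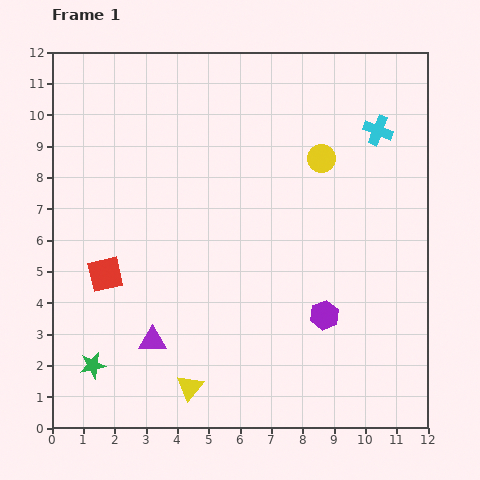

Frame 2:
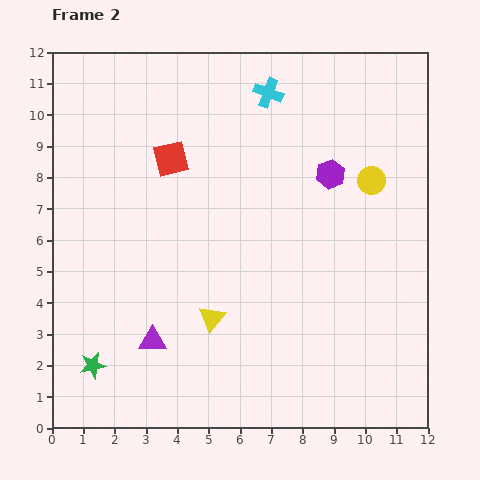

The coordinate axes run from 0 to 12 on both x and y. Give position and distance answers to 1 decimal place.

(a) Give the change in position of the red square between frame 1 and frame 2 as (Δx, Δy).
(2.1, 3.7)

The red square was at (1.7, 4.9) in frame 1 and (3.8, 8.6) in frame 2.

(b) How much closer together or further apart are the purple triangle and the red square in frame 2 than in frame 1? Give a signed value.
+3.2

Distance in frame 1: 2.6. Distance in frame 2: 5.8.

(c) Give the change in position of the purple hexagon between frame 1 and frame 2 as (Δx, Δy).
(0.2, 4.5)

The purple hexagon was at (8.7, 3.6) in frame 1 and (8.9, 8.1) in frame 2.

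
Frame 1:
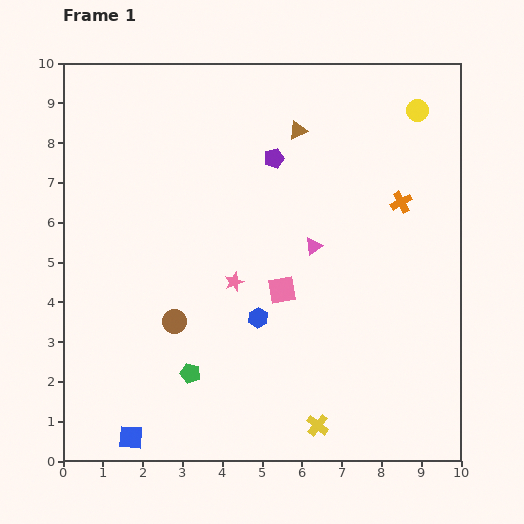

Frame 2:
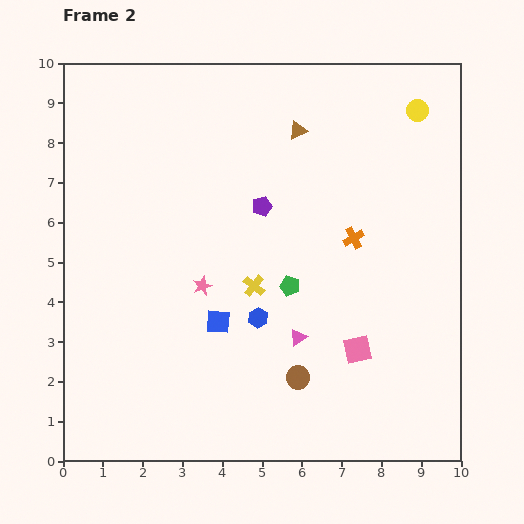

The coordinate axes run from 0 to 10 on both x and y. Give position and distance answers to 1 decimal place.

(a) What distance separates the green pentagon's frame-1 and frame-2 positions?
3.3

The green pentagon moved from (3.2, 2.2) to (5.7, 4.4), a distance of √(2.5² + 2.2²) ≈ 3.3.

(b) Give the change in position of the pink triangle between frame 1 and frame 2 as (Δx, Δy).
(-0.4, -2.3)

The pink triangle was at (6.3, 5.4) in frame 1 and (5.9, 3.1) in frame 2.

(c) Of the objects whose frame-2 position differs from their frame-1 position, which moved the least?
the pink star

(moved 0.8)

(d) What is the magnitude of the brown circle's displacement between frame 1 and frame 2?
3.4

The brown circle moved from (2.8, 3.5) to (5.9, 2.1), a distance of √(3.1² + 1.4²) ≈ 3.4.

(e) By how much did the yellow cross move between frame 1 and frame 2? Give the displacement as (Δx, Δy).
(-1.6, 3.5)

The yellow cross was at (6.4, 0.9) in frame 1 and (4.8, 4.4) in frame 2.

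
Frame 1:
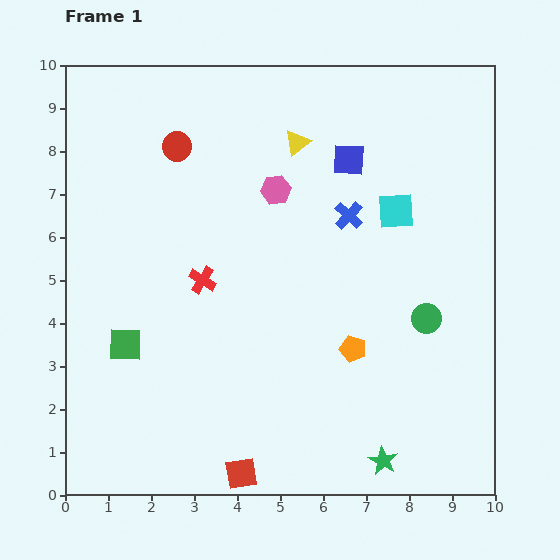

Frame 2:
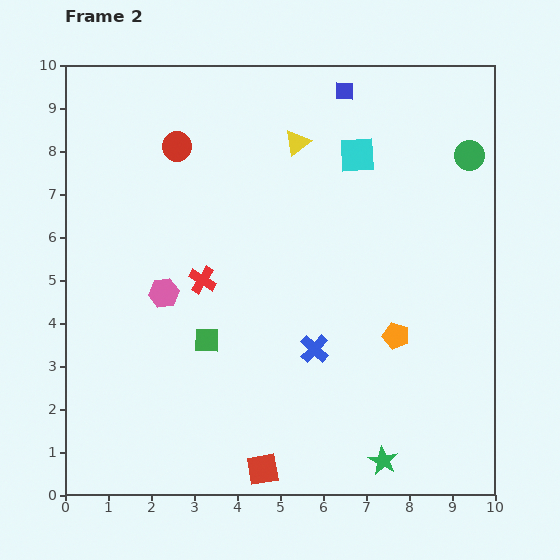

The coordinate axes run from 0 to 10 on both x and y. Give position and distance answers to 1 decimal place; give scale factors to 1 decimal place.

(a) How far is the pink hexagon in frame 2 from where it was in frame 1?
3.5

The pink hexagon moved from (4.9, 7.1) to (2.3, 4.7), a distance of √(2.6² + 2.4²) ≈ 3.5.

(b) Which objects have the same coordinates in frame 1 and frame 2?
the red circle, the red cross, the yellow triangle, the green star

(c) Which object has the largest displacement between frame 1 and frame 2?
the green circle

(moved 3.9; next 3.5)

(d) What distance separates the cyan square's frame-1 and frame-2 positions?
1.6

The cyan square moved from (7.7, 6.6) to (6.8, 7.9), a distance of √(0.9² + 1.3²) ≈ 1.6.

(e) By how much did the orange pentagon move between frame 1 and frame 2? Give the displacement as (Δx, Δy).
(1.0, 0.3)

The orange pentagon was at (6.7, 3.4) in frame 1 and (7.7, 3.7) in frame 2.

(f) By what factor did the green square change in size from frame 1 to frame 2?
0.7×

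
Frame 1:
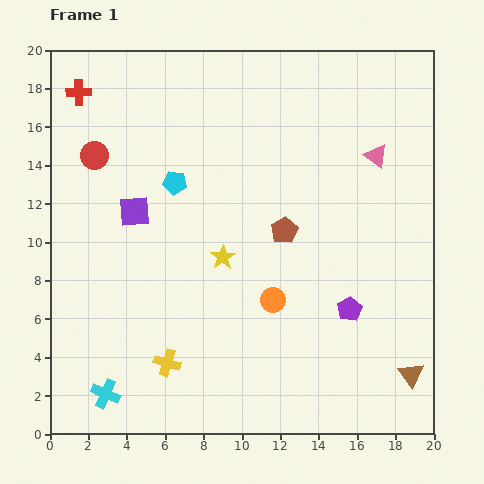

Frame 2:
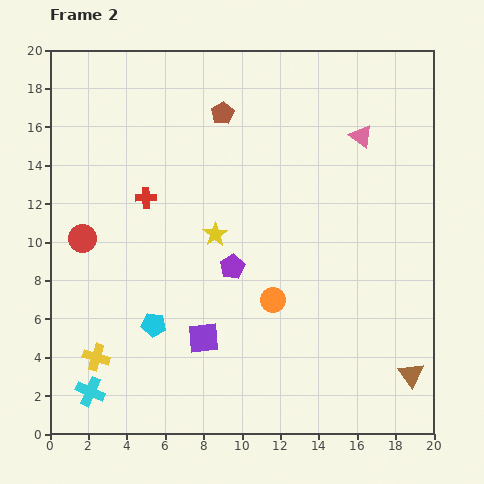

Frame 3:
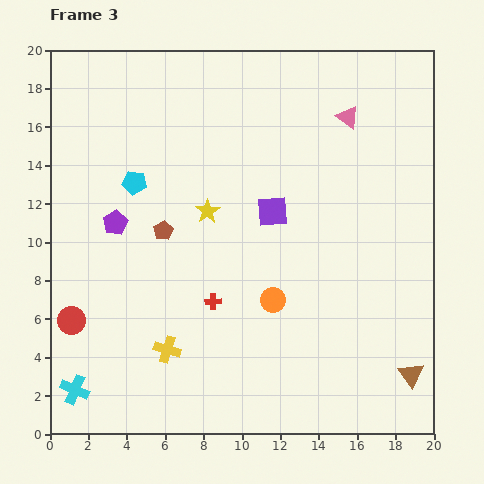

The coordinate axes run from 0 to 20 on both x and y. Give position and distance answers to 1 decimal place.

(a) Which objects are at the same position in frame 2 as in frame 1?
the orange circle, the brown triangle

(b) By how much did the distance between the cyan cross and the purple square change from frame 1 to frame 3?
+4.3

Distance in frame 1: 9.6. Distance in frame 3: 13.9.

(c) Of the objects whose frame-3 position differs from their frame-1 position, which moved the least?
the yellow cross

(moved 0.7)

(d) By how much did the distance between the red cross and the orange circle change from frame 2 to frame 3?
-5.4

Distance in frame 2: 8.5. Distance in frame 3: 3.1.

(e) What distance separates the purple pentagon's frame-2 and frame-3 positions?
6.5

The purple pentagon moved from (9.5, 8.7) to (3.4, 11.0), a distance of √(6.1² + 2.3²) ≈ 6.5.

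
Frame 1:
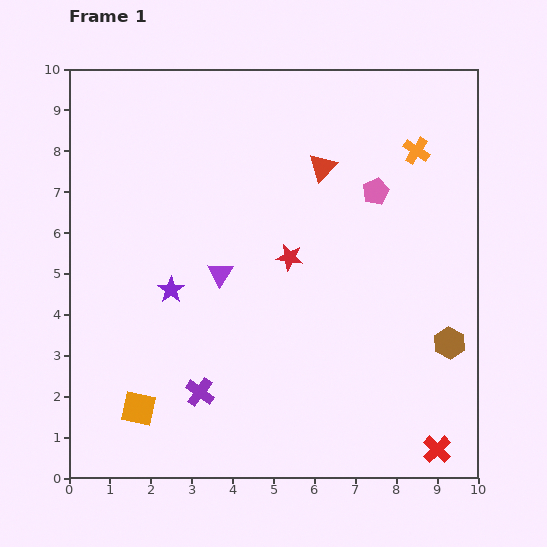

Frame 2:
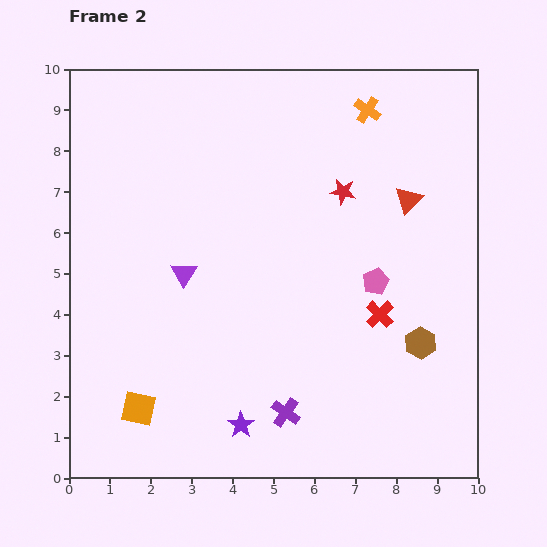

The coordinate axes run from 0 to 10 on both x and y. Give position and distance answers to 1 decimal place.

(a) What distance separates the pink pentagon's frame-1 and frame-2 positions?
2.2

The pink pentagon moved from (7.5, 7.0) to (7.5, 4.8), a distance of √(0.0² + 2.2²) ≈ 2.2.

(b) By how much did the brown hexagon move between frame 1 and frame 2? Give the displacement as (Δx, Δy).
(-0.7, 0.0)

The brown hexagon was at (9.3, 3.3) in frame 1 and (8.6, 3.3) in frame 2.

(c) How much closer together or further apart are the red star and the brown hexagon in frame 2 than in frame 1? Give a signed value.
-0.2

Distance in frame 1: 4.4. Distance in frame 2: 4.2.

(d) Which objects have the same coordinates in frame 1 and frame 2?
the orange square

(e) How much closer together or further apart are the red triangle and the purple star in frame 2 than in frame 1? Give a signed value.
+2.1

Distance in frame 1: 4.8. Distance in frame 2: 6.9.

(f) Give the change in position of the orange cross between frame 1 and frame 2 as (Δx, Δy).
(-1.2, 1.0)

The orange cross was at (8.5, 8.0) in frame 1 and (7.3, 9.0) in frame 2.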